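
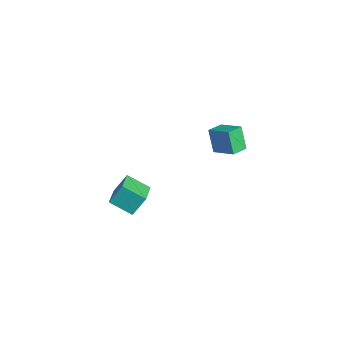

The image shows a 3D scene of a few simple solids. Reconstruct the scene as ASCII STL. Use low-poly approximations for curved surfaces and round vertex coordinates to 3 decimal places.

solid 
facet normal -0.811 -0.451 -0.372
outer loop
vertex -1.51 2.032 -1.723
vertex -1.94 2.923 -1.866
vertex -0.931 2.096 -3.062
endloop
endfacet
facet normal 0.430 -0.891 0.144
outer loop
vertex 0.22 2.737 -2.534
vertex -1.51 2.032 -1.723
vertex -0.931 2.096 -3.062
endloop
endfacet
facet normal -0.811 -0.452 -0.372
outer loop
vertex -0.931 2.096 -3.062
vertex -1.94 2.923 -1.866
vertex -1.362 2.987 -3.205
endloop
endfacet
facet normal 0.396 0.044 -0.917
outer loop
vertex -1.362 2.987 -3.205
vertex 0.22 2.737 -2.534
vertex -0.931 2.096 -3.062
endloop
endfacet
facet normal -0.396 -0.044 0.917
outer loop
vertex -1.51 2.032 -1.723
vertex -0.789 3.564 -1.338
vertex -1.94 2.923 -1.866
endloop
endfacet
facet normal 0.430 -0.891 0.143
outer loop
vertex -0.358 2.673 -1.195
vertex -1.51 2.032 -1.723
vertex 0.22 2.737 -2.534
endloop
endfacet
facet normal -0.396 -0.044 0.917
outer loop
vertex -0.358 2.673 -1.195
vertex -0.789 3.564 -1.338
vertex -1.51 2.032 -1.723
endloop
endfacet
facet normal -0.431 0.891 -0.143
outer loop
vertex -1.94 2.923 -1.866
vertex -0.789 3.564 -1.338
vertex -1.362 2.987 -3.205
endloop
endfacet
facet normal 0.396 0.044 -0.917
outer loop
vertex -0.21 3.628 -2.677
vertex 0.22 2.737 -2.534
vertex -1.362 2.987 -3.205
endloop
endfacet
facet normal -0.430 0.891 -0.143
outer loop
vertex -1.362 2.987 -3.205
vertex -0.789 3.564 -1.338
vertex -0.21 3.628 -2.677
endloop
endfacet
facet normal 0.811 0.451 0.372
outer loop
vertex -0.21 3.628 -2.677
vertex -0.358 2.673 -1.195
vertex 0.22 2.737 -2.534
endloop
endfacet
facet normal 0.811 0.452 0.372
outer loop
vertex -0.789 3.564 -1.338
vertex -0.358 2.673 -1.195
vertex -0.21 3.628 -2.677
endloop
endfacet
facet normal -0.841 0.447 -0.304
outer loop
vertex 1.139 -3.37 -1.575
vertex 1.884 -2.421 -2.243
vertex 1.13 -4.074 -2.585
endloop
endfacet
facet normal -0.540 -0.688 0.485
outer loop
vertex 2.536 -4.819 -2.077
vertex 1.139 -3.37 -1.575
vertex 1.13 -4.074 -2.585
endloop
endfacet
facet normal -0.841 0.447 -0.304
outer loop
vertex 1.13 -4.074 -2.585
vertex 1.884 -2.421 -2.243
vertex 1.876 -3.124 -3.253
endloop
endfacet
facet normal -0.007 -0.572 -0.820
outer loop
vertex 1.876 -3.124 -3.253
vertex 2.536 -4.819 -2.077
vertex 1.13 -4.074 -2.585
endloop
endfacet
facet normal 0.007 0.572 0.820
outer loop
vertex 1.139 -3.37 -1.575
vertex 3.29 -3.166 -1.735
vertex 1.884 -2.421 -2.243
endloop
endfacet
facet normal -0.540 -0.689 0.484
outer loop
vertex 2.544 -4.116 -1.067
vertex 1.139 -3.37 -1.575
vertex 2.536 -4.819 -2.077
endloop
endfacet
facet normal 0.007 0.572 0.821
outer loop
vertex 2.544 -4.116 -1.067
vertex 3.29 -3.166 -1.735
vertex 1.139 -3.37 -1.575
endloop
endfacet
facet normal 0.540 0.689 -0.484
outer loop
vertex 1.884 -2.421 -2.243
vertex 3.29 -3.166 -1.735
vertex 1.876 -3.124 -3.253
endloop
endfacet
facet normal -0.007 -0.572 -0.820
outer loop
vertex 3.281 -3.87 -2.745
vertex 2.536 -4.819 -2.077
vertex 1.876 -3.124 -3.253
endloop
endfacet
facet normal 0.540 0.688 -0.484
outer loop
vertex 1.876 -3.124 -3.253
vertex 3.29 -3.166 -1.735
vertex 3.281 -3.87 -2.745
endloop
endfacet
facet normal 0.841 -0.447 0.304
outer loop
vertex 3.281 -3.87 -2.745
vertex 2.544 -4.116 -1.067
vertex 2.536 -4.819 -2.077
endloop
endfacet
facet normal 0.841 -0.447 0.304
outer loop
vertex 3.29 -3.166 -1.735
vertex 2.544 -4.116 -1.067
vertex 3.281 -3.87 -2.745
endloop
endfacet

endsolid


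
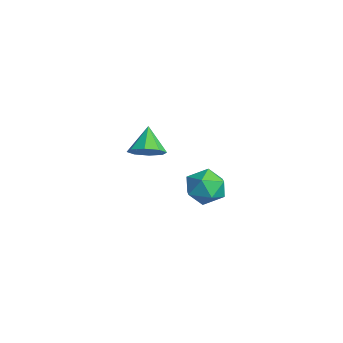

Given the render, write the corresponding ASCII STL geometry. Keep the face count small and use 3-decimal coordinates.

solid 
facet normal -0.073 0.767 0.638
outer loop
vertex 3.162 1.662 4.065
vertex 3.182 0.978 4.89
vertex 4.098 1.384 4.507
endloop
endfacet
facet normal 0.266 0.963 0.042
outer loop
vertex 3.162 1.662 4.065
vertex 4.098 1.384 4.507
vertex 4.009 1.455 3.441
endloop
endfacet
facet normal -0.169 0.844 -0.510
outer loop
vertex 3.162 1.662 4.065
vertex 4.009 1.455 3.441
vertex 3.038 1.093 3.164
endloop
endfacet
facet normal -0.778 0.574 -0.255
outer loop
vertex 3.162 1.662 4.065
vertex 3.038 1.093 3.164
vertex 2.527 0.798 4.06
endloop
endfacet
facet normal -0.719 0.526 0.454
outer loop
vertex 3.162 1.662 4.065
vertex 2.527 0.798 4.06
vertex 3.182 0.978 4.89
endloop
endfacet
facet normal 0.839 0.543 -0.034
outer loop
vertex 4.009 1.455 3.441
vertex 4.098 1.384 4.507
vertex 4.553 0.642 3.88
endloop
endfacet
facet normal 0.289 0.226 0.930
outer loop
vertex 4.098 1.384 4.507
vertex 3.182 0.978 4.89
vertex 4.042 0.347 4.776
endloop
endfacet
facet normal -0.757 -0.165 0.633
outer loop
vertex 3.182 0.978 4.89
vertex 2.527 0.798 4.06
vertex 3.071 -0.015 4.499
endloop
endfacet
facet normal -0.853 -0.088 -0.515
outer loop
vertex 2.527 0.798 4.06
vertex 3.038 1.093 3.164
vertex 2.982 0.056 3.433
endloop
endfacet
facet normal 0.134 0.350 -0.927
outer loop
vertex 3.038 1.093 3.164
vertex 4.009 1.455 3.441
vertex 3.898 0.462 3.05
endloop
endfacet
facet normal 0.778 -0.574 0.255
outer loop
vertex 3.918 -0.222 3.875
vertex 4.553 0.642 3.88
vertex 4.042 0.347 4.776
endloop
endfacet
facet normal 0.169 -0.844 0.510
outer loop
vertex 3.918 -0.222 3.875
vertex 4.042 0.347 4.776
vertex 3.071 -0.015 4.499
endloop
endfacet
facet normal -0.266 -0.963 -0.042
outer loop
vertex 3.918 -0.222 3.875
vertex 3.071 -0.015 4.499
vertex 2.982 0.056 3.433
endloop
endfacet
facet normal 0.073 -0.767 -0.638
outer loop
vertex 3.918 -0.222 3.875
vertex 2.982 0.056 3.433
vertex 3.898 0.462 3.05
endloop
endfacet
facet normal 0.719 -0.526 -0.454
outer loop
vertex 3.918 -0.222 3.875
vertex 3.898 0.462 3.05
vertex 4.553 0.642 3.88
endloop
endfacet
facet normal 0.853 0.088 0.515
outer loop
vertex 4.042 0.347 4.776
vertex 4.553 0.642 3.88
vertex 4.098 1.384 4.507
endloop
endfacet
facet normal -0.134 -0.350 0.927
outer loop
vertex 3.071 -0.015 4.499
vertex 4.042 0.347 4.776
vertex 3.182 0.978 4.89
endloop
endfacet
facet normal -0.839 -0.543 0.034
outer loop
vertex 2.982 0.056 3.433
vertex 3.071 -0.015 4.499
vertex 2.527 0.798 4.06
endloop
endfacet
facet normal -0.289 -0.226 -0.930
outer loop
vertex 3.898 0.462 3.05
vertex 2.982 0.056 3.433
vertex 3.038 1.093 3.164
endloop
endfacet
facet normal 0.757 0.165 -0.633
outer loop
vertex 4.553 0.642 3.88
vertex 3.898 0.462 3.05
vertex 4.009 1.455 3.441
endloop
endfacet
facet normal 0.632 -0.261 -0.730
outer loop
vertex -1.43 0.212 3.62
vertex -2.158 -0.177 3.129
vertex -1.754 0.692 3.168
endloop
endfacet
facet normal 0.249 0.748 0.615
outer loop
vertex -1.43 0.212 3.62
vertex -1.754 0.692 3.168
vertex -3.162 0.237 4.291
endloop
endfacet
facet normal 0.631 -0.261 -0.730
outer loop
vertex -1.754 0.692 3.168
vertex -2.158 -0.177 3.129
vertex -2.314 0.664 2.694
endloop
endfacet
facet normal -0.185 0.969 0.161
outer loop
vertex -1.754 0.692 3.168
vertex -2.314 0.664 2.694
vertex -3.162 0.237 4.291
endloop
endfacet
facet normal 0.631 -0.261 -0.730
outer loop
vertex -2.314 0.664 2.694
vertex -2.158 -0.177 3.129
vertex -2.783 0.142 2.475
endloop
endfacet
facet normal -0.693 0.698 -0.181
outer loop
vertex -2.314 0.664 2.694
vertex -2.783 0.142 2.475
vertex -3.162 0.237 4.291
endloop
endfacet
facet normal 0.631 -0.261 -0.730
outer loop
vertex -2.783 0.142 2.475
vertex -2.158 -0.177 3.129
vertex -2.886 -0.567 2.639
endloop
endfacet
facet normal -0.974 0.093 -0.208
outer loop
vertex -2.783 0.142 2.475
vertex -2.886 -0.567 2.639
vertex -3.162 0.237 4.291
endloop
endfacet
facet normal 0.631 -0.261 -0.730
outer loop
vertex -2.886 -0.567 2.639
vertex -2.158 -0.177 3.129
vertex -2.562 -1.047 3.091
endloop
endfacet
facet normal -0.865 -0.493 0.096
outer loop
vertex -2.886 -0.567 2.639
vertex -2.562 -1.047 3.091
vertex -3.162 0.237 4.291
endloop
endfacet
facet normal 0.631 -0.261 -0.730
outer loop
vertex -2.562 -1.047 3.091
vertex -2.158 -0.177 3.129
vertex -2.002 -1.019 3.565
endloop
endfacet
facet normal -0.430 -0.715 0.550
outer loop
vertex -2.562 -1.047 3.091
vertex -2.002 -1.019 3.565
vertex -3.162 0.237 4.291
endloop
endfacet
facet normal 0.631 -0.261 -0.730
outer loop
vertex -2.002 -1.019 3.565
vertex -2.158 -0.177 3.129
vertex -1.533 -0.497 3.784
endloop
endfacet
facet normal 0.078 -0.444 0.893
outer loop
vertex -2.002 -1.019 3.565
vertex -1.533 -0.497 3.784
vertex -3.162 0.237 4.291
endloop
endfacet
facet normal 0.632 -0.261 -0.730
outer loop
vertex -1.533 -0.497 3.784
vertex -2.158 -0.177 3.129
vertex -1.43 0.212 3.62
endloop
endfacet
facet normal 0.359 0.161 0.920
outer loop
vertex -1.533 -0.497 3.784
vertex -1.43 0.212 3.62
vertex -3.162 0.237 4.291
endloop
endfacet

endsolid


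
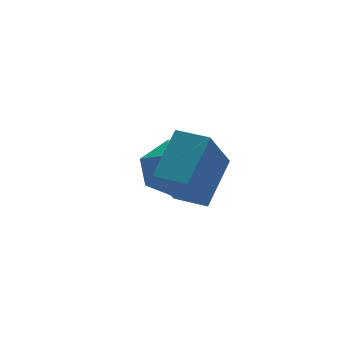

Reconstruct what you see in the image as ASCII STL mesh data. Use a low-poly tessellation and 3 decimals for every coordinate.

solid 
facet normal 0.303 0.919 0.253
outer loop
vertex 1.602 2.469 -1.504
vertex 1.906 2.104 -0.542
vertex 2.599 2.101 -1.36
endloop
endfacet
facet normal 0.366 0.814 -0.451
outer loop
vertex 1.602 2.469 -1.504
vertex 2.599 2.101 -1.36
vertex 2.058 1.85 -2.252
endloop
endfacet
facet normal -0.279 0.649 -0.707
outer loop
vertex 1.602 2.469 -1.504
vertex 2.058 1.85 -2.252
vertex 1.03 1.7 -1.984
endloop
endfacet
facet normal -0.741 0.652 -0.162
outer loop
vertex 1.602 2.469 -1.504
vertex 1.03 1.7 -1.984
vertex 0.937 1.857 -0.928
endloop
endfacet
facet normal -0.380 0.818 0.431
outer loop
vertex 1.602 2.469 -1.504
vertex 0.937 1.857 -0.928
vertex 1.906 2.104 -0.542
endloop
endfacet
facet normal 0.794 0.252 -0.553
outer loop
vertex 2.058 1.85 -2.252
vertex 2.599 2.101 -1.36
vertex 2.643 1.103 -1.752
endloop
endfacet
facet normal 0.693 0.422 0.585
outer loop
vertex 2.599 2.101 -1.36
vertex 1.906 2.104 -0.542
vertex 2.55 1.26 -0.696
endloop
endfacet
facet normal -0.414 0.260 0.872
outer loop
vertex 1.906 2.104 -0.542
vertex 0.937 1.857 -0.928
vertex 1.522 1.11 -0.428
endloop
endfacet
facet normal -0.996 -0.010 -0.086
outer loop
vertex 0.937 1.857 -0.928
vertex 1.03 1.7 -1.984
vertex 0.981 0.859 -1.32
endloop
endfacet
facet normal -0.250 -0.014 -0.968
outer loop
vertex 1.03 1.7 -1.984
vertex 2.058 1.85 -2.252
vertex 1.674 0.856 -2.138
endloop
endfacet
facet normal 0.741 -0.652 0.162
outer loop
vertex 1.978 0.491 -1.176
vertex 2.643 1.103 -1.752
vertex 2.55 1.26 -0.696
endloop
endfacet
facet normal 0.279 -0.649 0.707
outer loop
vertex 1.978 0.491 -1.176
vertex 2.55 1.26 -0.696
vertex 1.522 1.11 -0.428
endloop
endfacet
facet normal -0.366 -0.814 0.451
outer loop
vertex 1.978 0.491 -1.176
vertex 1.522 1.11 -0.428
vertex 0.981 0.859 -1.32
endloop
endfacet
facet normal -0.303 -0.919 -0.253
outer loop
vertex 1.978 0.491 -1.176
vertex 0.981 0.859 -1.32
vertex 1.674 0.856 -2.138
endloop
endfacet
facet normal 0.380 -0.818 -0.431
outer loop
vertex 1.978 0.491 -1.176
vertex 1.674 0.856 -2.138
vertex 2.643 1.103 -1.752
endloop
endfacet
facet normal 0.996 0.010 0.086
outer loop
vertex 2.55 1.26 -0.696
vertex 2.643 1.103 -1.752
vertex 2.599 2.101 -1.36
endloop
endfacet
facet normal 0.250 0.014 0.968
outer loop
vertex 1.522 1.11 -0.428
vertex 2.55 1.26 -0.696
vertex 1.906 2.104 -0.542
endloop
endfacet
facet normal -0.794 -0.252 0.553
outer loop
vertex 0.981 0.859 -1.32
vertex 1.522 1.11 -0.428
vertex 0.937 1.857 -0.928
endloop
endfacet
facet normal -0.693 -0.422 -0.585
outer loop
vertex 1.674 0.856 -2.138
vertex 0.981 0.859 -1.32
vertex 1.03 1.7 -1.984
endloop
endfacet
facet normal 0.414 -0.260 -0.872
outer loop
vertex 2.643 1.103 -1.752
vertex 1.674 0.856 -2.138
vertex 2.058 1.85 -2.252
endloop
endfacet
facet normal -0.638 0.770 -0.035
outer loop
vertex 0.014 -1.319 0.795
vertex 1.059 -0.411 1.729
vertex 0.904 -0.656 -0.845
endloop
endfacet
facet normal -0.626 -0.544 -0.559
outer loop
vertex 1.561 -1.449 -0.809
vertex 0.014 -1.319 0.795
vertex 0.904 -0.656 -0.845
endloop
endfacet
facet normal -0.638 0.770 -0.035
outer loop
vertex 0.904 -0.656 -0.845
vertex 1.059 -0.411 1.729
vertex 1.949 0.252 0.089
endloop
endfacet
facet normal 0.449 0.335 -0.828
outer loop
vertex 1.949 0.252 0.089
vertex 1.561 -1.449 -0.809
vertex 0.904 -0.656 -0.845
endloop
endfacet
facet normal -0.449 -0.335 0.828
outer loop
vertex 0.014 -1.319 0.795
vertex 1.716 -1.204 1.765
vertex 1.059 -0.411 1.729
endloop
endfacet
facet normal -0.626 -0.544 -0.559
outer loop
vertex 0.671 -2.112 0.831
vertex 0.014 -1.319 0.795
vertex 1.561 -1.449 -0.809
endloop
endfacet
facet normal -0.449 -0.335 0.828
outer loop
vertex 0.671 -2.112 0.831
vertex 1.716 -1.204 1.765
vertex 0.014 -1.319 0.795
endloop
endfacet
facet normal 0.626 0.544 0.559
outer loop
vertex 1.059 -0.411 1.729
vertex 1.716 -1.204 1.765
vertex 1.949 0.252 0.089
endloop
endfacet
facet normal 0.449 0.335 -0.828
outer loop
vertex 2.606 -0.541 0.125
vertex 1.561 -1.449 -0.809
vertex 1.949 0.252 0.089
endloop
endfacet
facet normal 0.626 0.544 0.559
outer loop
vertex 1.949 0.252 0.089
vertex 1.716 -1.204 1.765
vertex 2.606 -0.541 0.125
endloop
endfacet
facet normal 0.638 -0.770 0.035
outer loop
vertex 2.606 -0.541 0.125
vertex 0.671 -2.112 0.831
vertex 1.561 -1.449 -0.809
endloop
endfacet
facet normal 0.638 -0.770 0.035
outer loop
vertex 1.716 -1.204 1.765
vertex 0.671 -2.112 0.831
vertex 2.606 -0.541 0.125
endloop
endfacet

endsolid


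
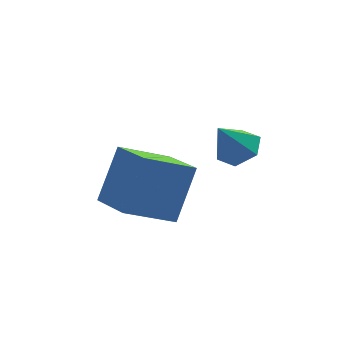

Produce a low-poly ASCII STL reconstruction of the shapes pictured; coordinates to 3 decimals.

solid 
facet normal 0.507 0.185 -0.842
outer loop
vertex 2.965 -3.854 2.382
vertex 2.29 -3.868 1.972
vertex 2.551 -3.189 2.279
endloop
endfacet
facet normal 0.397 0.377 0.837
outer loop
vertex 2.965 -3.854 2.382
vertex 2.551 -3.189 2.279
vertex 1.57 -4.132 3.168
endloop
endfacet
facet normal 0.506 0.186 -0.842
outer loop
vertex 2.551 -3.189 2.279
vertex 2.29 -3.868 1.972
vertex 1.876 -3.203 1.87
endloop
endfacet
facet normal -0.320 0.805 0.500
outer loop
vertex 2.551 -3.189 2.279
vertex 1.876 -3.203 1.87
vertex 1.57 -4.132 3.168
endloop
endfacet
facet normal 0.506 0.186 -0.842
outer loop
vertex 1.876 -3.203 1.87
vertex 2.29 -3.868 1.972
vertex 1.614 -3.882 1.563
endloop
endfacet
facet normal -0.937 0.349 0.029
outer loop
vertex 1.876 -3.203 1.87
vertex 1.614 -3.882 1.563
vertex 1.57 -4.132 3.168
endloop
endfacet
facet normal 0.506 0.186 -0.842
outer loop
vertex 1.614 -3.882 1.563
vertex 2.29 -3.868 1.972
vertex 2.028 -4.547 1.665
endloop
endfacet
facet normal -0.837 -0.537 -0.107
outer loop
vertex 1.614 -3.882 1.563
vertex 2.028 -4.547 1.665
vertex 1.57 -4.132 3.168
endloop
endfacet
facet normal 0.507 0.185 -0.842
outer loop
vertex 2.028 -4.547 1.665
vertex 2.29 -3.868 1.972
vertex 2.704 -4.533 2.075
endloop
endfacet
facet normal -0.120 -0.966 0.230
outer loop
vertex 2.028 -4.547 1.665
vertex 2.704 -4.533 2.075
vertex 1.57 -4.132 3.168
endloop
endfacet
facet normal 0.507 0.185 -0.842
outer loop
vertex 2.704 -4.533 2.075
vertex 2.29 -3.868 1.972
vertex 2.965 -3.854 2.382
endloop
endfacet
facet normal 0.497 -0.509 0.703
outer loop
vertex 2.704 -4.533 2.075
vertex 2.965 -3.854 2.382
vertex 1.57 -4.132 3.168
endloop
endfacet
facet normal -0.875 -0.139 0.463
outer loop
vertex -0.48 -2.919 1.223
vertex -1.027 -1.294 0.677
vertex -1.296 -3.801 -0.584
endloop
endfacet
facet normal 0.305 -0.903 0.303
outer loop
vertex 0.427 -3.526 -1.497
vertex -0.48 -2.919 1.223
vertex -1.296 -3.801 -0.584
endloop
endfacet
facet normal -0.875 -0.139 0.464
outer loop
vertex -1.296 -3.801 -0.584
vertex -1.027 -1.294 0.677
vertex -1.844 -2.175 -1.13
endloop
endfacet
facet normal -0.376 -0.406 -0.833
outer loop
vertex -1.844 -2.175 -1.13
vertex 0.427 -3.526 -1.497
vertex -1.296 -3.801 -0.584
endloop
endfacet
facet normal 0.376 0.406 0.833
outer loop
vertex -0.48 -2.919 1.223
vertex 0.696 -1.019 -0.236
vertex -1.027 -1.294 0.677
endloop
endfacet
facet normal 0.304 -0.903 0.303
outer loop
vertex 1.244 -2.645 0.31
vertex -0.48 -2.919 1.223
vertex 0.427 -3.526 -1.497
endloop
endfacet
facet normal 0.376 0.406 0.833
outer loop
vertex 1.244 -2.645 0.31
vertex 0.696 -1.019 -0.236
vertex -0.48 -2.919 1.223
endloop
endfacet
facet normal -0.305 0.903 -0.303
outer loop
vertex -1.027 -1.294 0.677
vertex 0.696 -1.019 -0.236
vertex -1.844 -2.175 -1.13
endloop
endfacet
facet normal -0.376 -0.406 -0.833
outer loop
vertex -0.12 -1.901 -2.043
vertex 0.427 -3.526 -1.497
vertex -1.844 -2.175 -1.13
endloop
endfacet
facet normal -0.304 0.903 -0.303
outer loop
vertex -1.844 -2.175 -1.13
vertex 0.696 -1.019 -0.236
vertex -0.12 -1.901 -2.043
endloop
endfacet
facet normal 0.875 0.139 -0.463
outer loop
vertex -0.12 -1.901 -2.043
vertex 1.244 -2.645 0.31
vertex 0.427 -3.526 -1.497
endloop
endfacet
facet normal 0.875 0.139 -0.463
outer loop
vertex 0.696 -1.019 -0.236
vertex 1.244 -2.645 0.31
vertex -0.12 -1.901 -2.043
endloop
endfacet

endsolid


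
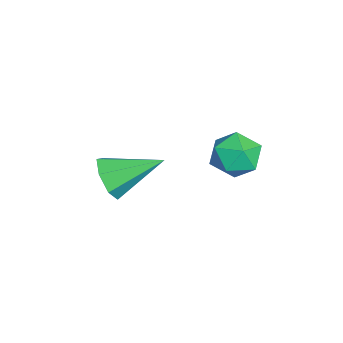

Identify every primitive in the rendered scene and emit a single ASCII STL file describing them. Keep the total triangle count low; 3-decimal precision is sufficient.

solid 
facet normal -0.608 0.514 0.605
outer loop
vertex 0.491 0.415 0.906
vertex -0.214 -0.104 0.639
vertex 0.291 -0.354 1.359
endloop
endfacet
facet normal 0.055 0.496 0.866
outer loop
vertex 0.491 0.415 0.906
vertex 0.291 -0.354 1.359
vertex 1.163 -0.141 1.182
endloop
endfacet
facet normal 0.492 0.783 0.380
outer loop
vertex 0.491 0.415 0.906
vertex 1.163 -0.141 1.182
vertex 1.197 0.241 0.351
endloop
endfacet
facet normal 0.098 0.978 -0.182
outer loop
vertex 0.491 0.415 0.906
vertex 1.197 0.241 0.351
vertex 0.346 0.264 0.015
endloop
endfacet
facet normal -0.582 0.812 -0.043
outer loop
vertex 0.491 0.415 0.906
vertex 0.346 0.264 0.015
vertex -0.214 -0.104 0.639
endloop
endfacet
facet normal 0.239 -0.187 0.953
outer loop
vertex 1.163 -0.141 1.182
vertex 0.291 -0.354 1.359
vertex 0.874 -1.004 1.085
endloop
endfacet
facet normal -0.833 -0.159 0.529
outer loop
vertex 0.291 -0.354 1.359
vertex -0.214 -0.104 0.639
vertex 0.023 -0.981 0.749
endloop
endfacet
facet normal -0.791 0.323 -0.519
outer loop
vertex -0.214 -0.104 0.639
vertex 0.346 0.264 0.015
vertex 0.057 -0.599 -0.082
endloop
endfacet
facet normal 0.310 0.592 -0.744
outer loop
vertex 0.346 0.264 0.015
vertex 1.197 0.241 0.351
vertex 0.929 -0.386 -0.259
endloop
endfacet
facet normal 0.947 0.277 0.166
outer loop
vertex 1.197 0.241 0.351
vertex 1.163 -0.141 1.182
vertex 1.434 -0.636 0.461
endloop
endfacet
facet normal -0.098 -0.978 0.182
outer loop
vertex 0.729 -1.155 0.194
vertex 0.874 -1.004 1.085
vertex 0.023 -0.981 0.749
endloop
endfacet
facet normal -0.492 -0.783 -0.380
outer loop
vertex 0.729 -1.155 0.194
vertex 0.023 -0.981 0.749
vertex 0.057 -0.599 -0.082
endloop
endfacet
facet normal -0.055 -0.496 -0.866
outer loop
vertex 0.729 -1.155 0.194
vertex 0.057 -0.599 -0.082
vertex 0.929 -0.386 -0.259
endloop
endfacet
facet normal 0.608 -0.514 -0.605
outer loop
vertex 0.729 -1.155 0.194
vertex 0.929 -0.386 -0.259
vertex 1.434 -0.636 0.461
endloop
endfacet
facet normal 0.582 -0.812 0.043
outer loop
vertex 0.729 -1.155 0.194
vertex 1.434 -0.636 0.461
vertex 0.874 -1.004 1.085
endloop
endfacet
facet normal -0.310 -0.592 0.744
outer loop
vertex 0.023 -0.981 0.749
vertex 0.874 -1.004 1.085
vertex 0.291 -0.354 1.359
endloop
endfacet
facet normal -0.947 -0.277 -0.166
outer loop
vertex 0.057 -0.599 -0.082
vertex 0.023 -0.981 0.749
vertex -0.214 -0.104 0.639
endloop
endfacet
facet normal -0.239 0.187 -0.953
outer loop
vertex 0.929 -0.386 -0.259
vertex 0.057 -0.599 -0.082
vertex 0.346 0.264 0.015
endloop
endfacet
facet normal 0.833 0.159 -0.529
outer loop
vertex 1.434 -0.636 0.461
vertex 0.929 -0.386 -0.259
vertex 1.197 0.241 0.351
endloop
endfacet
facet normal 0.791 -0.323 0.519
outer loop
vertex 0.874 -1.004 1.085
vertex 1.434 -0.636 0.461
vertex 1.163 -0.141 1.182
endloop
endfacet
facet normal 0.077 -0.906 -0.416
outer loop
vertex -1.568 -4.723 -2.345
vertex -2.133 -4.471 -2.998
vertex -1.236 -4.405 -2.976
endloop
endfacet
facet normal 0.808 0.232 0.542
outer loop
vertex -1.568 -4.723 -2.345
vertex -1.236 -4.405 -2.976
vertex -2.287 -2.649 -2.162
endloop
endfacet
facet normal 0.077 -0.906 -0.416
outer loop
vertex -1.236 -4.405 -2.976
vertex -2.133 -4.471 -2.998
vertex -1.58 -4.137 -3.624
endloop
endfacet
facet normal 0.801 0.568 -0.190
outer loop
vertex -1.236 -4.405 -2.976
vertex -1.58 -4.137 -3.624
vertex -2.287 -2.649 -2.162
endloop
endfacet
facet normal 0.076 -0.906 -0.416
outer loop
vertex -1.58 -4.137 -3.624
vertex -2.133 -4.471 -2.998
vertex -2.341 -4.12 -3.8
endloop
endfacet
facet normal 0.169 0.730 -0.662
outer loop
vertex -1.58 -4.137 -3.624
vertex -2.341 -4.12 -3.8
vertex -2.287 -2.649 -2.162
endloop
endfacet
facet normal 0.076 -0.906 -0.416
outer loop
vertex -2.341 -4.12 -3.8
vertex -2.133 -4.471 -2.998
vertex -2.945 -4.367 -3.372
endloop
endfacet
facet normal -0.611 0.599 -0.517
outer loop
vertex -2.341 -4.12 -3.8
vertex -2.945 -4.367 -3.372
vertex -2.287 -2.649 -2.162
endloop
endfacet
facet normal 0.076 -0.906 -0.417
outer loop
vertex -2.945 -4.367 -3.372
vertex -2.133 -4.471 -2.998
vertex -2.938 -4.693 -2.662
endloop
endfacet
facet normal -0.953 0.271 0.134
outer loop
vertex -2.945 -4.367 -3.372
vertex -2.938 -4.693 -2.662
vertex -2.287 -2.649 -2.162
endloop
endfacet
facet normal 0.076 -0.906 -0.416
outer loop
vertex -2.938 -4.693 -2.662
vertex -2.133 -4.471 -2.998
vertex -2.325 -4.851 -2.205
endloop
endfacet
facet normal -0.599 -0.005 0.801
outer loop
vertex -2.938 -4.693 -2.662
vertex -2.325 -4.851 -2.205
vertex -2.287 -2.649 -2.162
endloop
endfacet
facet normal 0.076 -0.906 -0.416
outer loop
vertex -2.325 -4.851 -2.205
vertex -2.133 -4.471 -2.998
vertex -1.568 -4.723 -2.345
endloop
endfacet
facet normal 0.185 -0.022 0.982
outer loop
vertex -2.325 -4.851 -2.205
vertex -1.568 -4.723 -2.345
vertex -2.287 -2.649 -2.162
endloop
endfacet

endsolid


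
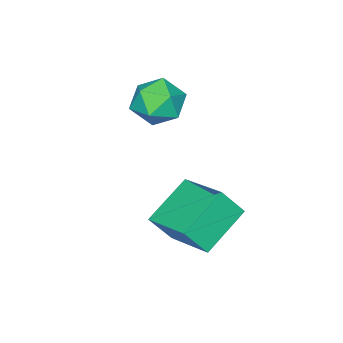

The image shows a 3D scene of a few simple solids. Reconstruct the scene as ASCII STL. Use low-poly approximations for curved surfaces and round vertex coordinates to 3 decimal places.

solid 
facet normal -0.953 0.207 -0.223
outer loop
vertex 0.935 -3.367 0.015
vertex 0.603 -4.048 0.803
vertex 0.779 -2.993 1.03
endloop
endfacet
facet normal -0.532 0.765 -0.364
outer loop
vertex 0.935 -3.367 0.015
vertex 0.779 -2.993 1.03
vertex 1.648 -2.663 0.454
endloop
endfacet
facet normal -0.036 0.555 -0.831
outer loop
vertex 0.935 -3.367 0.015
vertex 1.648 -2.663 0.454
vertex 2.009 -3.515 -0.13
endloop
endfacet
facet normal -0.151 -0.133 -0.980
outer loop
vertex 0.935 -3.367 0.015
vertex 2.009 -3.515 -0.13
vertex 1.363 -4.371 0.086
endloop
endfacet
facet normal -0.717 -0.348 -0.603
outer loop
vertex 0.935 -3.367 0.015
vertex 1.363 -4.371 0.086
vertex 0.603 -4.048 0.803
endloop
endfacet
facet normal -0.201 0.950 0.241
outer loop
vertex 1.648 -2.663 0.454
vertex 0.779 -2.993 1.03
vertex 1.757 -2.909 1.514
endloop
endfacet
facet normal -0.882 0.046 0.469
outer loop
vertex 0.779 -2.993 1.03
vertex 0.603 -4.048 0.803
vertex 1.111 -3.765 1.73
endloop
endfacet
facet normal -0.501 -0.853 -0.146
outer loop
vertex 0.603 -4.048 0.803
vertex 1.363 -4.371 0.086
vertex 1.472 -4.617 1.146
endloop
endfacet
facet normal 0.417 -0.505 -0.755
outer loop
vertex 1.363 -4.371 0.086
vertex 2.009 -3.515 -0.13
vertex 2.341 -4.287 0.57
endloop
endfacet
facet normal 0.602 0.609 -0.516
outer loop
vertex 2.009 -3.515 -0.13
vertex 1.648 -2.663 0.454
vertex 2.517 -3.232 0.797
endloop
endfacet
facet normal 0.151 0.133 0.980
outer loop
vertex 2.185 -3.913 1.585
vertex 1.757 -2.909 1.514
vertex 1.111 -3.765 1.73
endloop
endfacet
facet normal 0.036 -0.555 0.831
outer loop
vertex 2.185 -3.913 1.585
vertex 1.111 -3.765 1.73
vertex 1.472 -4.617 1.146
endloop
endfacet
facet normal 0.532 -0.765 0.364
outer loop
vertex 2.185 -3.913 1.585
vertex 1.472 -4.617 1.146
vertex 2.341 -4.287 0.57
endloop
endfacet
facet normal 0.953 -0.207 0.223
outer loop
vertex 2.185 -3.913 1.585
vertex 2.341 -4.287 0.57
vertex 2.517 -3.232 0.797
endloop
endfacet
facet normal 0.717 0.348 0.603
outer loop
vertex 2.185 -3.913 1.585
vertex 2.517 -3.232 0.797
vertex 1.757 -2.909 1.514
endloop
endfacet
facet normal -0.417 0.505 0.755
outer loop
vertex 1.111 -3.765 1.73
vertex 1.757 -2.909 1.514
vertex 0.779 -2.993 1.03
endloop
endfacet
facet normal -0.602 -0.609 0.516
outer loop
vertex 1.472 -4.617 1.146
vertex 1.111 -3.765 1.73
vertex 0.603 -4.048 0.803
endloop
endfacet
facet normal 0.201 -0.950 -0.241
outer loop
vertex 2.341 -4.287 0.57
vertex 1.472 -4.617 1.146
vertex 1.363 -4.371 0.086
endloop
endfacet
facet normal 0.882 -0.046 -0.469
outer loop
vertex 2.517 -3.232 0.797
vertex 2.341 -4.287 0.57
vertex 2.009 -3.515 -0.13
endloop
endfacet
facet normal 0.501 0.853 0.146
outer loop
vertex 1.757 -2.909 1.514
vertex 2.517 -3.232 0.797
vertex 1.648 -2.663 0.454
endloop
endfacet
facet normal -0.434 0.396 -0.809
outer loop
vertex 2.405 0.82 -2.258
vertex 4.224 0.686 -3.298
vertex 1.866 -1.167 -2.942
endloop
endfacet
facet normal -0.866 0.064 0.496
outer loop
vertex 2.456 -1.706 -1.842
vertex 2.405 0.82 -2.258
vertex 1.866 -1.167 -2.942
endloop
endfacet
facet normal -0.434 0.396 -0.809
outer loop
vertex 1.866 -1.167 -2.942
vertex 4.224 0.686 -3.298
vertex 3.686 -1.302 -3.983
endloop
endfacet
facet normal -0.248 -0.916 -0.316
outer loop
vertex 3.686 -1.302 -3.983
vertex 2.456 -1.706 -1.842
vertex 1.866 -1.167 -2.942
endloop
endfacet
facet normal 0.248 0.916 0.316
outer loop
vertex 2.405 0.82 -2.258
vertex 4.814 0.147 -2.198
vertex 4.224 0.686 -3.298
endloop
endfacet
facet normal -0.867 0.064 0.495
outer loop
vertex 2.994 0.282 -1.157
vertex 2.405 0.82 -2.258
vertex 2.456 -1.706 -1.842
endloop
endfacet
facet normal 0.248 0.916 0.315
outer loop
vertex 2.994 0.282 -1.157
vertex 4.814 0.147 -2.198
vertex 2.405 0.82 -2.258
endloop
endfacet
facet normal 0.866 -0.064 -0.496
outer loop
vertex 4.224 0.686 -3.298
vertex 4.814 0.147 -2.198
vertex 3.686 -1.302 -3.983
endloop
endfacet
facet normal -0.248 -0.916 -0.315
outer loop
vertex 4.275 -1.84 -2.882
vertex 2.456 -1.706 -1.842
vertex 3.686 -1.302 -3.983
endloop
endfacet
facet normal 0.866 -0.065 -0.495
outer loop
vertex 3.686 -1.302 -3.983
vertex 4.814 0.147 -2.198
vertex 4.275 -1.84 -2.882
endloop
endfacet
facet normal 0.434 -0.396 0.809
outer loop
vertex 4.275 -1.84 -2.882
vertex 2.994 0.282 -1.157
vertex 2.456 -1.706 -1.842
endloop
endfacet
facet normal 0.434 -0.396 0.809
outer loop
vertex 4.814 0.147 -2.198
vertex 2.994 0.282 -1.157
vertex 4.275 -1.84 -2.882
endloop
endfacet

endsolid


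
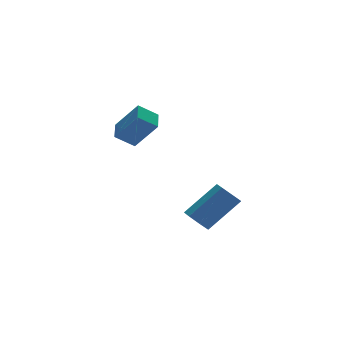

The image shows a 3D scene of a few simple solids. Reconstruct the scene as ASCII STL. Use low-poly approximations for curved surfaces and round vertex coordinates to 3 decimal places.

solid 
facet normal -0.781 0.246 0.574
outer loop
vertex -0.435 -0.058 3.542
vertex 0.071 0.848 3.842
vertex -1.104 0.728 2.294
endloop
endfacet
facet normal -0.468 -0.839 -0.278
outer loop
vertex -0.291 0.472 1.698
vertex -0.435 -0.058 3.542
vertex -1.104 0.728 2.294
endloop
endfacet
facet normal -0.781 0.246 0.574
outer loop
vertex -1.104 0.728 2.294
vertex 0.071 0.848 3.842
vertex -0.598 1.634 2.594
endloop
endfacet
facet normal -0.412 0.486 -0.771
outer loop
vertex -0.598 1.634 2.594
vertex -0.291 0.472 1.698
vertex -1.104 0.728 2.294
endloop
endfacet
facet normal 0.412 -0.486 0.771
outer loop
vertex -0.435 -0.058 3.542
vertex 0.884 0.592 3.246
vertex 0.071 0.848 3.842
endloop
endfacet
facet normal -0.468 -0.839 -0.278
outer loop
vertex 0.378 -0.314 2.946
vertex -0.435 -0.058 3.542
vertex -0.291 0.472 1.698
endloop
endfacet
facet normal 0.412 -0.486 0.771
outer loop
vertex 0.378 -0.314 2.946
vertex 0.884 0.592 3.246
vertex -0.435 -0.058 3.542
endloop
endfacet
facet normal 0.468 0.839 0.278
outer loop
vertex 0.071 0.848 3.842
vertex 0.884 0.592 3.246
vertex -0.598 1.634 2.594
endloop
endfacet
facet normal -0.412 0.486 -0.771
outer loop
vertex 0.215 1.378 1.998
vertex -0.291 0.472 1.698
vertex -0.598 1.634 2.594
endloop
endfacet
facet normal 0.468 0.839 0.278
outer loop
vertex -0.598 1.634 2.594
vertex 0.884 0.592 3.246
vertex 0.215 1.378 1.998
endloop
endfacet
facet normal 0.781 -0.246 -0.574
outer loop
vertex 0.215 1.378 1.998
vertex 0.378 -0.314 2.946
vertex -0.291 0.472 1.698
endloop
endfacet
facet normal 0.781 -0.246 -0.574
outer loop
vertex 0.884 0.592 3.246
vertex 0.378 -0.314 2.946
vertex 0.215 1.378 1.998
endloop
endfacet
facet normal -0.720 0.085 -0.689
outer loop
vertex 2.418 -0.918 -3.183
vertex 1.939 -0.813 -2.67
vertex 2.328 -0.332 -3.017
endloop
endfacet
facet normal 0.679 0.295 -0.672
outer loop
vertex 2.418 -0.918 -3.183
vertex 2.328 -0.332 -3.017
vertex 3.9 -1.092 -1.763
endloop
endfacet
facet normal 0.679 0.292 -0.674
outer loop
vertex 3.9 -1.092 -1.763
vertex 2.328 -0.332 -3.017
vertex 3.811 -0.505 -1.598
endloop
endfacet
facet normal 0.720 -0.085 0.689
outer loop
vertex 3.9 -1.092 -1.763
vertex 3.811 -0.505 -1.598
vertex 3.421 -0.987 -1.25
endloop
endfacet
facet normal -0.719 0.084 -0.689
outer loop
vertex 2.328 -0.332 -3.017
vertex 1.939 -0.813 -2.67
vertex 1.945 -0.108 -2.59
endloop
endfacet
facet normal 0.309 0.928 -0.210
outer loop
vertex 2.328 -0.332 -3.017
vertex 1.945 -0.108 -2.59
vertex 3.811 -0.505 -1.598
endloop
endfacet
facet normal 0.308 0.928 -0.209
outer loop
vertex 3.811 -0.505 -1.598
vertex 1.945 -0.108 -2.59
vertex 3.427 -0.281 -1.17
endloop
endfacet
facet normal 0.719 -0.084 0.690
outer loop
vertex 3.811 -0.505 -1.598
vertex 3.427 -0.281 -1.17
vertex 3.421 -0.987 -1.25
endloop
endfacet
facet normal -0.719 0.084 -0.690
outer loop
vertex 1.945 -0.108 -2.59
vertex 1.939 -0.813 -2.67
vertex 1.557 -0.415 -2.223
endloop
endfacet
facet normal -0.294 0.863 0.411
outer loop
vertex 1.945 -0.108 -2.59
vertex 1.557 -0.415 -2.223
vertex 3.427 -0.281 -1.17
endloop
endfacet
facet normal -0.294 0.862 0.413
outer loop
vertex 3.427 -0.281 -1.17
vertex 1.557 -0.415 -2.223
vertex 3.04 -0.589 -0.803
endloop
endfacet
facet normal 0.720 -0.084 0.689
outer loop
vertex 3.427 -0.281 -1.17
vertex 3.04 -0.589 -0.803
vertex 3.421 -0.987 -1.25
endloop
endfacet
facet normal -0.720 0.083 -0.689
outer loop
vertex 1.557 -0.415 -2.223
vertex 1.939 -0.813 -2.67
vertex 1.457 -1.022 -2.192
endloop
endfacet
facet normal -0.675 0.148 0.723
outer loop
vertex 1.557 -0.415 -2.223
vertex 1.457 -1.022 -2.192
vertex 3.04 -0.589 -0.803
endloop
endfacet
facet normal -0.675 0.149 0.723
outer loop
vertex 3.04 -0.589 -0.803
vertex 1.457 -1.022 -2.192
vertex 2.939 -1.196 -0.772
endloop
endfacet
facet normal 0.720 -0.085 0.689
outer loop
vertex 3.04 -0.589 -0.803
vertex 2.939 -1.196 -0.772
vertex 3.421 -0.987 -1.25
endloop
endfacet
facet normal -0.720 0.085 -0.689
outer loop
vertex 1.457 -1.022 -2.192
vertex 1.939 -0.813 -2.67
vertex 1.719 -1.472 -2.521
endloop
endfacet
facet normal -0.549 -0.678 0.490
outer loop
vertex 1.457 -1.022 -2.192
vertex 1.719 -1.472 -2.521
vertex 2.939 -1.196 -0.772
endloop
endfacet
facet normal -0.547 -0.680 0.489
outer loop
vertex 2.939 -1.196 -0.772
vertex 1.719 -1.472 -2.521
vertex 3.202 -1.645 -1.102
endloop
endfacet
facet normal 0.720 -0.085 0.689
outer loop
vertex 2.939 -1.196 -0.772
vertex 3.202 -1.645 -1.102
vertex 3.421 -0.987 -1.25
endloop
endfacet
facet normal -0.719 0.084 -0.689
outer loop
vertex 1.719 -1.472 -2.521
vertex 1.939 -0.813 -2.67
vertex 2.147 -1.426 -2.962
endloop
endfacet
facet normal -0.009 -0.994 -0.112
outer loop
vertex 1.719 -1.472 -2.521
vertex 2.147 -1.426 -2.962
vertex 3.202 -1.645 -1.102
endloop
endfacet
facet normal -0.009 -0.994 -0.112
outer loop
vertex 3.202 -1.645 -1.102
vertex 2.147 -1.426 -2.962
vertex 3.63 -1.599 -1.543
endloop
endfacet
facet normal 0.719 -0.084 0.689
outer loop
vertex 3.202 -1.645 -1.102
vertex 3.63 -1.599 -1.543
vertex 3.421 -0.987 -1.25
endloop
endfacet
facet normal -0.720 0.084 -0.689
outer loop
vertex 2.147 -1.426 -2.962
vertex 1.939 -0.813 -2.67
vertex 2.418 -0.918 -3.183
endloop
endfacet
facet normal 0.537 -0.561 -0.630
outer loop
vertex 2.147 -1.426 -2.962
vertex 2.418 -0.918 -3.183
vertex 3.63 -1.599 -1.543
endloop
endfacet
facet normal 0.538 -0.560 -0.630
outer loop
vertex 3.63 -1.599 -1.543
vertex 2.418 -0.918 -3.183
vertex 3.9 -1.092 -1.763
endloop
endfacet
facet normal 0.720 -0.084 0.689
outer loop
vertex 3.63 -1.599 -1.543
vertex 3.9 -1.092 -1.763
vertex 3.421 -0.987 -1.25
endloop
endfacet

endsolid


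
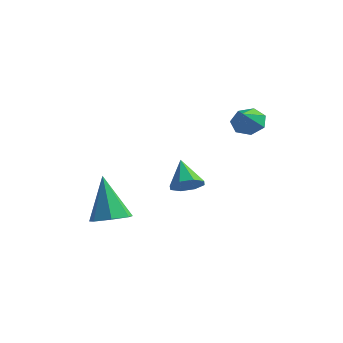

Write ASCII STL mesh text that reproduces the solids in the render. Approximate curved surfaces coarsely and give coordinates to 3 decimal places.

solid 
facet normal 0.335 -0.121 -0.934
outer loop
vertex 0.94 -4.442 -1.77
vertex 0.385 -3.93 -2.035
vertex 1.13 -3.775 -1.788
endloop
endfacet
facet normal 0.735 -0.192 0.651
outer loop
vertex 0.94 -4.442 -1.77
vertex 1.13 -3.775 -1.788
vertex -0.285 -3.69 -0.165
endloop
endfacet
facet normal 0.335 -0.120 -0.935
outer loop
vertex 1.13 -3.775 -1.788
vertex 0.385 -3.93 -2.035
vertex 0.759 -3.224 -1.992
endloop
endfacet
facet normal 0.617 0.603 0.506
outer loop
vertex 1.13 -3.775 -1.788
vertex 0.759 -3.224 -1.992
vertex -0.285 -3.69 -0.165
endloop
endfacet
facet normal 0.334 -0.120 -0.935
outer loop
vertex 0.759 -3.224 -1.992
vertex 0.385 -3.93 -2.035
vertex 0.106 -3.206 -2.228
endloop
endfacet
facet normal -0.052 0.974 0.219
outer loop
vertex 0.759 -3.224 -1.992
vertex 0.106 -3.206 -2.228
vertex -0.285 -3.69 -0.165
endloop
endfacet
facet normal 0.333 -0.121 -0.935
outer loop
vertex 0.106 -3.206 -2.228
vertex 0.385 -3.93 -2.035
vertex -0.337 -3.732 -2.318
endloop
endfacet
facet normal -0.765 0.644 0.006
outer loop
vertex 0.106 -3.206 -2.228
vertex -0.337 -3.732 -2.318
vertex -0.285 -3.69 -0.165
endloop
endfacet
facet normal 0.334 -0.120 -0.935
outer loop
vertex -0.337 -3.732 -2.318
vertex 0.385 -3.93 -2.035
vertex -0.236 -4.408 -2.195
endloop
endfacet
facet normal -0.989 -0.143 0.027
outer loop
vertex -0.337 -3.732 -2.318
vertex -0.236 -4.408 -2.195
vertex -0.285 -3.69 -0.165
endloop
endfacet
facet normal 0.333 -0.120 -0.935
outer loop
vertex -0.236 -4.408 -2.195
vertex 0.385 -3.93 -2.035
vertex 0.332 -4.724 -1.952
endloop
endfacet
facet normal -0.553 -0.790 0.266
outer loop
vertex -0.236 -4.408 -2.195
vertex 0.332 -4.724 -1.952
vertex -0.285 -3.69 -0.165
endloop
endfacet
facet normal 0.335 -0.120 -0.934
outer loop
vertex 0.332 -4.724 -1.952
vertex 0.385 -3.93 -2.035
vertex 0.94 -4.442 -1.77
endloop
endfacet
facet normal 0.214 -0.812 0.544
outer loop
vertex 0.332 -4.724 -1.952
vertex 0.94 -4.442 -1.77
vertex -0.285 -3.69 -0.165
endloop
endfacet
facet normal -0.346 0.712 -0.611
outer loop
vertex 2.996 0.56 1.592
vertex 2.63 0.82 2.102
vertex 3.267 0.971 1.917
endloop
endfacet
facet normal 0.881 -0.439 -0.179
outer loop
vertex 2.996 0.56 1.592
vertex 3.267 0.971 1.917
vertex 2.99 0.08 2.738
endloop
endfacet
facet normal -0.346 0.712 -0.611
outer loop
vertex 3.267 0.971 1.917
vertex 2.63 0.82 2.102
vertex 3.058 1.268 2.382
endloop
endfacet
facet normal 0.924 0.060 0.377
outer loop
vertex 3.267 0.971 1.917
vertex 3.058 1.268 2.382
vertex 2.99 0.08 2.738
endloop
endfacet
facet normal -0.346 0.712 -0.611
outer loop
vertex 3.058 1.268 2.382
vertex 2.63 0.82 2.102
vertex 2.528 1.229 2.637
endloop
endfacet
facet normal 0.406 0.241 0.881
outer loop
vertex 3.058 1.268 2.382
vertex 2.528 1.229 2.637
vertex 2.99 0.08 2.738
endloop
endfacet
facet normal -0.347 0.712 -0.610
outer loop
vertex 2.528 1.229 2.637
vertex 2.63 0.82 2.102
vertex 2.074 0.881 2.489
endloop
endfacet
facet normal -0.288 -0.032 0.957
outer loop
vertex 2.528 1.229 2.637
vertex 2.074 0.881 2.489
vertex 2.99 0.08 2.738
endloop
endfacet
facet normal -0.347 0.712 -0.610
outer loop
vertex 2.074 0.881 2.489
vertex 2.63 0.82 2.102
vertex 2.039 0.488 2.05
endloop
endfacet
facet normal -0.631 -0.552 0.545
outer loop
vertex 2.074 0.881 2.489
vertex 2.039 0.488 2.05
vertex 2.99 0.08 2.738
endloop
endfacet
facet normal -0.346 0.712 -0.611
outer loop
vertex 2.039 0.488 2.05
vertex 2.63 0.82 2.102
vertex 2.449 0.345 1.651
endloop
endfacet
facet normal -0.367 -0.929 -0.044
outer loop
vertex 2.039 0.488 2.05
vertex 2.449 0.345 1.651
vertex 2.99 0.08 2.738
endloop
endfacet
facet normal -0.346 0.712 -0.611
outer loop
vertex 2.449 0.345 1.651
vertex 2.63 0.82 2.102
vertex 2.996 0.56 1.592
endloop
endfacet
facet normal 0.306 -0.879 -0.366
outer loop
vertex 2.449 0.345 1.651
vertex 2.996 0.56 1.592
vertex 2.99 0.08 2.738
endloop
endfacet
facet normal 0.579 -0.339 -0.741
outer loop
vertex 2.611 -1.485 -0.26
vertex 2.083 -1.799 -0.529
vertex 2.356 -1.19 -0.594
endloop
endfacet
facet normal 0.333 0.818 0.468
outer loop
vertex 2.611 -1.485 -0.26
vertex 2.356 -1.19 -0.594
vertex 1.337 -1.361 0.429
endloop
endfacet
facet normal 0.578 -0.338 -0.742
outer loop
vertex 2.356 -1.19 -0.594
vertex 2.083 -1.799 -0.529
vertex 1.941 -1.252 -0.889
endloop
endfacet
facet normal -0.155 0.988 0.011
outer loop
vertex 2.356 -1.19 -0.594
vertex 1.941 -1.252 -0.889
vertex 1.337 -1.361 0.429
endloop
endfacet
facet normal 0.579 -0.338 -0.742
outer loop
vertex 1.941 -1.252 -0.889
vertex 2.083 -1.799 -0.529
vertex 1.61 -1.634 -0.973
endloop
endfacet
facet normal -0.699 0.664 -0.265
outer loop
vertex 1.941 -1.252 -0.889
vertex 1.61 -1.634 -0.973
vertex 1.337 -1.361 0.429
endloop
endfacet
facet normal 0.578 -0.340 -0.742
outer loop
vertex 1.61 -1.634 -0.973
vertex 2.083 -1.799 -0.529
vertex 1.555 -2.112 -0.797
endloop
endfacet
facet normal -0.979 0.040 -0.198
outer loop
vertex 1.61 -1.634 -0.973
vertex 1.555 -2.112 -0.797
vertex 1.337 -1.361 0.429
endloop
endfacet
facet normal 0.578 -0.339 -0.743
outer loop
vertex 1.555 -2.112 -0.797
vertex 2.083 -1.799 -0.529
vertex 1.81 -2.407 -0.464
endloop
endfacet
facet normal -0.833 -0.525 0.173
outer loop
vertex 1.555 -2.112 -0.797
vertex 1.81 -2.407 -0.464
vertex 1.337 -1.361 0.429
endloop
endfacet
facet normal 0.579 -0.339 -0.741
outer loop
vertex 1.81 -2.407 -0.464
vertex 2.083 -1.799 -0.529
vertex 2.225 -2.345 -0.168
endloop
endfacet
facet normal -0.346 -0.695 0.631
outer loop
vertex 1.81 -2.407 -0.464
vertex 2.225 -2.345 -0.168
vertex 1.337 -1.361 0.429
endloop
endfacet
facet normal 0.578 -0.340 -0.742
outer loop
vertex 2.225 -2.345 -0.168
vertex 2.083 -1.799 -0.529
vertex 2.557 -1.964 -0.084
endloop
endfacet
facet normal 0.197 -0.372 0.907
outer loop
vertex 2.225 -2.345 -0.168
vertex 2.557 -1.964 -0.084
vertex 1.337 -1.361 0.429
endloop
endfacet
facet normal 0.579 -0.338 -0.742
outer loop
vertex 2.557 -1.964 -0.084
vertex 2.083 -1.799 -0.529
vertex 2.611 -1.485 -0.26
endloop
endfacet
facet normal 0.479 0.255 0.840
outer loop
vertex 2.557 -1.964 -0.084
vertex 2.611 -1.485 -0.26
vertex 1.337 -1.361 0.429
endloop
endfacet

endsolid


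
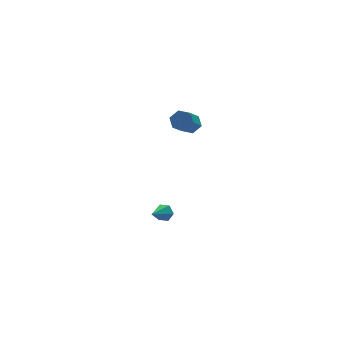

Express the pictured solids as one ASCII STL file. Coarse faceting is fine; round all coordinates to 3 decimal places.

solid 
facet normal 0.762 0.493 -0.420
outer loop
vertex -1.896 -0.889 -3.576
vertex -2.209 -0.85 -4.098
vertex -2.261 -0.411 -3.677
endloop
endfacet
facet normal -0.034 0.182 0.983
outer loop
vertex -1.896 -0.889 -3.576
vertex -2.261 -0.411 -3.677
vertex -3.291 -1.55 -3.502
endloop
endfacet
facet normal 0.762 0.493 -0.420
outer loop
vertex -2.261 -0.411 -3.677
vertex -2.209 -0.85 -4.098
vertex -2.574 -0.372 -4.199
endloop
endfacet
facet normal -0.636 0.641 0.429
outer loop
vertex -2.261 -0.411 -3.677
vertex -2.574 -0.372 -4.199
vertex -3.291 -1.55 -3.502
endloop
endfacet
facet normal 0.762 0.493 -0.419
outer loop
vertex -2.574 -0.372 -4.199
vertex -2.209 -0.85 -4.098
vertex -2.522 -0.81 -4.62
endloop
endfacet
facet normal -0.867 0.288 -0.406
outer loop
vertex -2.574 -0.372 -4.199
vertex -2.522 -0.81 -4.62
vertex -3.291 -1.55 -3.502
endloop
endfacet
facet normal 0.762 0.493 -0.419
outer loop
vertex -2.522 -0.81 -4.62
vertex -2.209 -0.85 -4.098
vertex -2.157 -1.288 -4.519
endloop
endfacet
facet normal -0.497 -0.526 -0.690
outer loop
vertex -2.522 -0.81 -4.62
vertex -2.157 -1.288 -4.519
vertex -3.291 -1.55 -3.502
endloop
endfacet
facet normal 0.762 0.493 -0.419
outer loop
vertex -2.157 -1.288 -4.519
vertex -2.209 -0.85 -4.098
vertex -1.844 -1.328 -3.997
endloop
endfacet
facet normal 0.104 -0.985 -0.138
outer loop
vertex -2.157 -1.288 -4.519
vertex -1.844 -1.328 -3.997
vertex -3.291 -1.55 -3.502
endloop
endfacet
facet normal 0.762 0.493 -0.420
outer loop
vertex -1.844 -1.328 -3.997
vertex -2.209 -0.85 -4.098
vertex -1.896 -0.889 -3.576
endloop
endfacet
facet normal 0.336 -0.631 0.699
outer loop
vertex -1.844 -1.328 -3.997
vertex -1.896 -0.889 -3.576
vertex -3.291 -1.55 -3.502
endloop
endfacet
facet normal 0.564 0.573 -0.594
outer loop
vertex -0.348 -1.354 3.526
vertex -0.862 -1.324 3.067
vertex -0.817 -0.85 3.567
endloop
endfacet
facet normal 0.468 0.370 0.803
outer loop
vertex -0.348 -1.354 3.526
vertex -0.817 -0.85 3.567
vertex -1.325 -2.347 4.553
endloop
endfacet
facet normal 0.467 0.371 0.803
outer loop
vertex -1.325 -2.347 4.553
vertex -0.817 -0.85 3.567
vertex -1.794 -1.843 4.593
endloop
endfacet
facet normal -0.566 -0.574 0.592
outer loop
vertex -1.325 -2.347 4.553
vertex -1.794 -1.843 4.593
vertex -1.838 -2.316 4.093
endloop
endfacet
facet normal 0.565 0.573 -0.594
outer loop
vertex -0.817 -0.85 3.567
vertex -0.862 -1.324 3.067
vertex -1.331 -0.82 3.107
endloop
endfacet
facet normal -0.357 0.818 0.452
outer loop
vertex -0.817 -0.85 3.567
vertex -1.331 -0.82 3.107
vertex -1.794 -1.843 4.593
endloop
endfacet
facet normal -0.355 0.818 0.452
outer loop
vertex -1.794 -1.843 4.593
vertex -1.331 -0.82 3.107
vertex -2.308 -1.812 4.133
endloop
endfacet
facet normal -0.565 -0.574 0.593
outer loop
vertex -1.794 -1.843 4.593
vertex -2.308 -1.812 4.133
vertex -1.838 -2.316 4.093
endloop
endfacet
facet normal 0.566 0.574 -0.592
outer loop
vertex -1.331 -0.82 3.107
vertex -0.862 -1.324 3.067
vertex -1.375 -1.293 2.607
endloop
endfacet
facet normal -0.823 0.447 -0.351
outer loop
vertex -1.331 -0.82 3.107
vertex -1.375 -1.293 2.607
vertex -2.308 -1.812 4.133
endloop
endfacet
facet normal -0.823 0.446 -0.351
outer loop
vertex -2.308 -1.812 4.133
vertex -1.375 -1.293 2.607
vertex -2.352 -2.286 3.634
endloop
endfacet
facet normal -0.564 -0.573 0.594
outer loop
vertex -2.308 -1.812 4.133
vertex -2.352 -2.286 3.634
vertex -1.838 -2.316 4.093
endloop
endfacet
facet normal 0.566 0.574 -0.592
outer loop
vertex -1.375 -1.293 2.607
vertex -0.862 -1.324 3.067
vertex -0.906 -1.797 2.567
endloop
endfacet
facet normal -0.467 -0.371 -0.803
outer loop
vertex -1.375 -1.293 2.607
vertex -0.906 -1.797 2.567
vertex -2.352 -2.286 3.634
endloop
endfacet
facet normal -0.467 -0.370 -0.803
outer loop
vertex -2.352 -2.286 3.634
vertex -0.906 -1.797 2.567
vertex -1.883 -2.79 3.593
endloop
endfacet
facet normal -0.564 -0.573 0.594
outer loop
vertex -2.352 -2.286 3.634
vertex -1.883 -2.79 3.593
vertex -1.838 -2.316 4.093
endloop
endfacet
facet normal 0.565 0.574 -0.593
outer loop
vertex -0.906 -1.797 2.567
vertex -0.862 -1.324 3.067
vertex -0.392 -1.828 3.027
endloop
endfacet
facet normal 0.356 -0.818 -0.453
outer loop
vertex -0.906 -1.797 2.567
vertex -0.392 -1.828 3.027
vertex -1.883 -2.79 3.593
endloop
endfacet
facet normal 0.356 -0.818 -0.452
outer loop
vertex -1.883 -2.79 3.593
vertex -0.392 -1.828 3.027
vertex -1.369 -2.82 4.053
endloop
endfacet
facet normal -0.565 -0.573 0.594
outer loop
vertex -1.883 -2.79 3.593
vertex -1.369 -2.82 4.053
vertex -1.838 -2.316 4.093
endloop
endfacet
facet normal 0.564 0.573 -0.594
outer loop
vertex -0.392 -1.828 3.027
vertex -0.862 -1.324 3.067
vertex -0.348 -1.354 3.526
endloop
endfacet
facet normal 0.823 -0.447 0.352
outer loop
vertex -0.392 -1.828 3.027
vertex -0.348 -1.354 3.526
vertex -1.369 -2.82 4.053
endloop
endfacet
facet normal 0.823 -0.447 0.351
outer loop
vertex -1.369 -2.82 4.053
vertex -0.348 -1.354 3.526
vertex -1.325 -2.347 4.553
endloop
endfacet
facet normal -0.566 -0.574 0.592
outer loop
vertex -1.369 -2.82 4.053
vertex -1.325 -2.347 4.553
vertex -1.838 -2.316 4.093
endloop
endfacet

endsolid


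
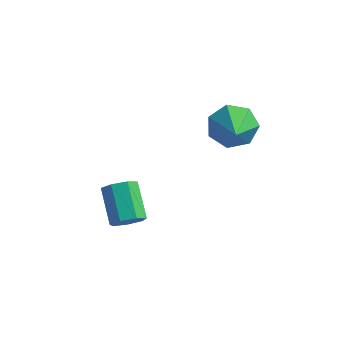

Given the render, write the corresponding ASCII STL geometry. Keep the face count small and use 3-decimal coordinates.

solid 
facet normal 0.512 -0.626 -0.588
outer loop
vertex -1.985 -2.747 -0.588
vertex -2.506 -3.014 -0.757
vertex -2.221 -2.54 -1.014
endloop
endfacet
facet normal 0.734 0.675 -0.079
outer loop
vertex -1.985 -2.747 -0.588
vertex -2.221 -2.54 -1.014
vertex -2.713 -1.858 0.247
endloop
endfacet
facet normal 0.734 0.675 -0.079
outer loop
vertex -2.713 -1.858 0.247
vertex -2.221 -2.54 -1.014
vertex -2.949 -1.651 -0.179
endloop
endfacet
facet normal -0.513 0.625 0.588
outer loop
vertex -2.713 -1.858 0.247
vertex -2.949 -1.651 -0.179
vertex -3.234 -2.126 0.077
endloop
endfacet
facet normal 0.512 -0.626 -0.588
outer loop
vertex -2.221 -2.54 -1.014
vertex -2.506 -3.014 -0.757
vertex -2.672 -2.69 -1.247
endloop
endfacet
facet normal 0.109 0.726 -0.679
outer loop
vertex -2.221 -2.54 -1.014
vertex -2.672 -2.69 -1.247
vertex -2.949 -1.651 -0.179
endloop
endfacet
facet normal 0.107 0.726 -0.679
outer loop
vertex -2.949 -1.651 -0.179
vertex -2.672 -2.69 -1.247
vertex -3.4 -1.802 -0.412
endloop
endfacet
facet normal -0.513 0.625 0.588
outer loop
vertex -2.949 -1.651 -0.179
vertex -3.4 -1.802 -0.412
vertex -3.234 -2.126 0.077
endloop
endfacet
facet normal 0.513 -0.626 -0.588
outer loop
vertex -2.672 -2.69 -1.247
vertex -2.506 -3.014 -0.757
vertex -2.998 -3.085 -1.111
endloop
endfacet
facet normal -0.599 0.230 -0.767
outer loop
vertex -2.672 -2.69 -1.247
vertex -2.998 -3.085 -1.111
vertex -3.4 -1.802 -0.412
endloop
endfacet
facet normal -0.599 0.230 -0.767
outer loop
vertex -3.4 -1.802 -0.412
vertex -2.998 -3.085 -1.111
vertex -3.726 -2.196 -0.276
endloop
endfacet
facet normal -0.511 0.626 0.589
outer loop
vertex -3.4 -1.802 -0.412
vertex -3.726 -2.196 -0.276
vertex -3.234 -2.126 0.077
endloop
endfacet
facet normal 0.513 -0.626 -0.587
outer loop
vertex -2.998 -3.085 -1.111
vertex -2.506 -3.014 -0.757
vertex -2.954 -3.426 -0.709
endloop
endfacet
facet normal -0.855 -0.438 -0.278
outer loop
vertex -2.998 -3.085 -1.111
vertex -2.954 -3.426 -0.709
vertex -3.726 -2.196 -0.276
endloop
endfacet
facet normal -0.855 -0.439 -0.277
outer loop
vertex -3.726 -2.196 -0.276
vertex -2.954 -3.426 -0.709
vertex -3.681 -2.537 0.126
endloop
endfacet
facet normal -0.511 0.626 0.588
outer loop
vertex -3.726 -2.196 -0.276
vertex -3.681 -2.537 0.126
vertex -3.234 -2.126 0.077
endloop
endfacet
facet normal 0.512 -0.625 -0.589
outer loop
vertex -2.954 -3.426 -0.709
vertex -2.506 -3.014 -0.757
vertex -2.572 -3.457 -0.344
endloop
endfacet
facet normal -0.466 -0.778 0.422
outer loop
vertex -2.954 -3.426 -0.709
vertex -2.572 -3.457 -0.344
vertex -3.681 -2.537 0.126
endloop
endfacet
facet normal -0.467 -0.778 0.420
outer loop
vertex -3.681 -2.537 0.126
vertex -2.572 -3.457 -0.344
vertex -3.3 -2.569 0.491
endloop
endfacet
facet normal -0.511 0.626 0.589
outer loop
vertex -3.681 -2.537 0.126
vertex -3.3 -2.569 0.491
vertex -3.234 -2.126 0.077
endloop
endfacet
facet normal 0.513 -0.625 -0.588
outer loop
vertex -2.572 -3.457 -0.344
vertex -2.506 -3.014 -0.757
vertex -2.141 -3.155 -0.289
endloop
endfacet
facet normal 0.271 -0.532 0.802
outer loop
vertex -2.572 -3.457 -0.344
vertex -2.141 -3.155 -0.289
vertex -3.3 -2.569 0.491
endloop
endfacet
facet normal 0.271 -0.532 0.802
outer loop
vertex -3.3 -2.569 0.491
vertex -2.141 -3.155 -0.289
vertex -2.869 -2.267 0.546
endloop
endfacet
facet normal -0.513 0.626 0.588
outer loop
vertex -3.3 -2.569 0.491
vertex -2.869 -2.267 0.546
vertex -3.234 -2.126 0.077
endloop
endfacet
facet normal 0.512 -0.626 -0.588
outer loop
vertex -2.141 -3.155 -0.289
vertex -2.506 -3.014 -0.757
vertex -1.985 -2.747 -0.588
endloop
endfacet
facet normal 0.807 0.116 0.580
outer loop
vertex -2.141 -3.155 -0.289
vertex -1.985 -2.747 -0.588
vertex -2.869 -2.267 0.546
endloop
endfacet
facet normal 0.807 0.116 0.580
outer loop
vertex -2.869 -2.267 0.546
vertex -1.985 -2.747 -0.588
vertex -2.713 -1.858 0.247
endloop
endfacet
facet normal -0.513 0.625 0.588
outer loop
vertex -2.869 -2.267 0.546
vertex -2.713 -1.858 0.247
vertex -3.234 -2.126 0.077
endloop
endfacet
facet normal -0.374 0.776 -0.508
outer loop
vertex -0.138 1.306 0.544
vertex -0.781 1.386 1.14
vertex 0.013 1.766 1.135
endloop
endfacet
facet normal 0.980 -0.145 -0.138
outer loop
vertex -0.138 1.306 0.544
vertex 0.013 1.766 1.135
vertex -0.119 0.014 2.04
endloop
endfacet
facet normal -0.374 0.775 -0.509
outer loop
vertex 0.013 1.766 1.135
vertex -0.781 1.386 1.14
vertex -0.434 1.94 1.729
endloop
endfacet
facet normal 0.809 0.220 0.545
outer loop
vertex 0.013 1.766 1.135
vertex -0.434 1.94 1.729
vertex -0.119 0.014 2.04
endloop
endfacet
facet normal -0.373 0.775 -0.510
outer loop
vertex -0.434 1.94 1.729
vertex -0.781 1.386 1.14
vertex -1.142 1.698 1.879
endloop
endfacet
facet normal 0.144 0.181 0.973
outer loop
vertex -0.434 1.94 1.729
vertex -1.142 1.698 1.879
vertex -0.119 0.014 2.04
endloop
endfacet
facet normal -0.373 0.775 -0.510
outer loop
vertex -1.142 1.698 1.879
vertex -0.781 1.386 1.14
vertex -1.578 1.221 1.473
endloop
endfacet
facet normal -0.514 -0.233 0.826
outer loop
vertex -1.142 1.698 1.879
vertex -1.578 1.221 1.473
vertex -0.119 0.014 2.04
endloop
endfacet
facet normal -0.373 0.776 -0.509
outer loop
vertex -1.578 1.221 1.473
vertex -0.781 1.386 1.14
vertex -1.414 0.868 0.815
endloop
endfacet
facet normal -0.671 -0.710 0.214
outer loop
vertex -1.578 1.221 1.473
vertex -1.414 0.868 0.815
vertex -0.119 0.014 2.04
endloop
endfacet
facet normal -0.374 0.776 -0.509
outer loop
vertex -1.414 0.868 0.815
vertex -0.781 1.386 1.14
vertex -0.773 0.906 0.402
endloop
endfacet
facet normal -0.207 -0.892 -0.403
outer loop
vertex -1.414 0.868 0.815
vertex -0.773 0.906 0.402
vertex -0.119 0.014 2.04
endloop
endfacet
facet normal -0.375 0.775 -0.508
outer loop
vertex -0.773 0.906 0.402
vertex -0.781 1.386 1.14
vertex -0.138 1.306 0.544
endloop
endfacet
facet normal 0.528 -0.639 -0.559
outer loop
vertex -0.773 0.906 0.402
vertex -0.138 1.306 0.544
vertex -0.119 0.014 2.04
endloop
endfacet

endsolid


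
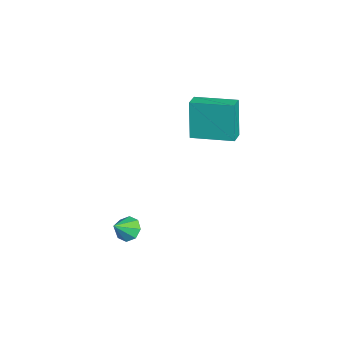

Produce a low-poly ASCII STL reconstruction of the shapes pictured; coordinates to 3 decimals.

solid 
facet normal -0.510 0.579 -0.636
outer loop
vertex 1.712 -1.059 -3.7
vertex 1.121 -1.393 -3.53
vertex 1.458 -0.83 -3.288
endloop
endfacet
facet normal 0.876 0.316 0.364
outer loop
vertex 1.712 -1.059 -3.7
vertex 1.458 -0.83 -3.288
vertex 1.699 -2.047 -2.81
endloop
endfacet
facet normal -0.510 0.579 -0.636
outer loop
vertex 1.458 -0.83 -3.288
vertex 1.121 -1.393 -3.53
vertex 1.007 -0.93 -3.017
endloop
endfacet
facet normal 0.404 0.403 0.821
outer loop
vertex 1.458 -0.83 -3.288
vertex 1.007 -0.93 -3.017
vertex 1.699 -2.047 -2.81
endloop
endfacet
facet normal -0.511 0.579 -0.636
outer loop
vertex 1.007 -0.93 -3.017
vertex 1.121 -1.393 -3.53
vertex 0.623 -1.302 -3.047
endloop
endfacet
facet normal -0.158 0.084 0.984
outer loop
vertex 1.007 -0.93 -3.017
vertex 0.623 -1.302 -3.047
vertex 1.699 -2.047 -2.81
endloop
endfacet
facet normal -0.512 0.577 -0.637
outer loop
vertex 0.623 -1.302 -3.047
vertex 1.121 -1.393 -3.53
vertex 0.531 -1.728 -3.359
endloop
endfacet
facet normal -0.478 -0.450 0.755
outer loop
vertex 0.623 -1.302 -3.047
vertex 0.531 -1.728 -3.359
vertex 1.699 -2.047 -2.81
endloop
endfacet
facet normal -0.512 0.578 -0.636
outer loop
vertex 0.531 -1.728 -3.359
vertex 1.121 -1.393 -3.53
vertex 0.784 -1.957 -3.771
endloop
endfacet
facet normal -0.369 -0.890 0.268
outer loop
vertex 0.531 -1.728 -3.359
vertex 0.784 -1.957 -3.771
vertex 1.699 -2.047 -2.81
endloop
endfacet
facet normal -0.510 0.577 -0.638
outer loop
vertex 0.784 -1.957 -3.771
vertex 1.121 -1.393 -3.53
vertex 1.236 -1.857 -4.042
endloop
endfacet
facet normal 0.103 -0.977 -0.189
outer loop
vertex 0.784 -1.957 -3.771
vertex 1.236 -1.857 -4.042
vertex 1.699 -2.047 -2.81
endloop
endfacet
facet normal -0.511 0.577 -0.638
outer loop
vertex 1.236 -1.857 -4.042
vertex 1.121 -1.393 -3.53
vertex 1.62 -1.484 -4.012
endloop
endfacet
facet normal 0.666 -0.658 -0.352
outer loop
vertex 1.236 -1.857 -4.042
vertex 1.62 -1.484 -4.012
vertex 1.699 -2.047 -2.81
endloop
endfacet
facet normal -0.510 0.578 -0.637
outer loop
vertex 1.62 -1.484 -4.012
vertex 1.121 -1.393 -3.53
vertex 1.712 -1.059 -3.7
endloop
endfacet
facet normal 0.985 -0.123 -0.122
outer loop
vertex 1.62 -1.484 -4.012
vertex 1.712 -1.059 -3.7
vertex 1.699 -2.047 -2.81
endloop
endfacet
facet normal -0.926 0.311 -0.213
outer loop
vertex -1.936 1.747 3.156
vertex -1.311 3.714 3.313
vertex -1.464 1.76 1.12
endloop
endfacet
facet normal -0.302 -0.950 -0.076
outer loop
vertex -0.649 1.486 1.307
vertex -1.936 1.747 3.156
vertex -1.464 1.76 1.12
endloop
endfacet
facet normal -0.926 0.311 -0.212
outer loop
vertex -1.464 1.76 1.12
vertex -1.311 3.714 3.313
vertex -0.84 3.727 1.277
endloop
endfacet
facet normal 0.226 0.006 -0.974
outer loop
vertex -0.84 3.727 1.277
vertex -0.649 1.486 1.307
vertex -1.464 1.76 1.12
endloop
endfacet
facet normal -0.226 -0.006 0.974
outer loop
vertex -1.936 1.747 3.156
vertex -0.496 3.44 3.5
vertex -1.311 3.714 3.313
endloop
endfacet
facet normal -0.302 -0.950 -0.076
outer loop
vertex -1.12 1.473 3.343
vertex -1.936 1.747 3.156
vertex -0.649 1.486 1.307
endloop
endfacet
facet normal -0.225 -0.006 0.974
outer loop
vertex -1.12 1.473 3.343
vertex -0.496 3.44 3.5
vertex -1.936 1.747 3.156
endloop
endfacet
facet normal 0.302 0.950 0.076
outer loop
vertex -1.311 3.714 3.313
vertex -0.496 3.44 3.5
vertex -0.84 3.727 1.277
endloop
endfacet
facet normal 0.225 0.006 -0.974
outer loop
vertex -0.024 3.453 1.464
vertex -0.649 1.486 1.307
vertex -0.84 3.727 1.277
endloop
endfacet
facet normal 0.302 0.950 0.076
outer loop
vertex -0.84 3.727 1.277
vertex -0.496 3.44 3.5
vertex -0.024 3.453 1.464
endloop
endfacet
facet normal 0.926 -0.311 0.212
outer loop
vertex -0.024 3.453 1.464
vertex -1.12 1.473 3.343
vertex -0.649 1.486 1.307
endloop
endfacet
facet normal 0.926 -0.311 0.213
outer loop
vertex -0.496 3.44 3.5
vertex -1.12 1.473 3.343
vertex -0.024 3.453 1.464
endloop
endfacet

endsolid


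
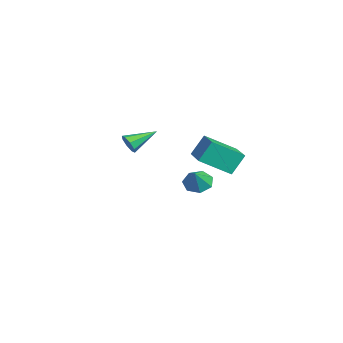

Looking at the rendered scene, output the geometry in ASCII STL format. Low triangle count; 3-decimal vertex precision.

solid 
facet normal -0.988 -0.043 -0.147
outer loop
vertex 2.047 2.07 1.667
vertex 2.119 3.68 0.718
vertex 2.246 1.39 0.53
endloop
endfacet
facet normal -0.039 -0.861 0.508
outer loop
vertex 4.341 1.48 0.842
vertex 2.047 2.07 1.667
vertex 2.246 1.39 0.53
endloop
endfacet
facet normal -0.988 -0.043 -0.147
outer loop
vertex 2.246 1.39 0.53
vertex 2.119 3.68 0.718
vertex 2.318 3.0 -0.42
endloop
endfacet
facet normal 0.148 -0.507 -0.849
outer loop
vertex 2.318 3.0 -0.42
vertex 4.341 1.48 0.842
vertex 2.246 1.39 0.53
endloop
endfacet
facet normal -0.148 0.507 0.849
outer loop
vertex 2.047 2.07 1.667
vertex 4.214 3.77 1.03
vertex 2.119 3.68 0.718
endloop
endfacet
facet normal -0.039 -0.861 0.508
outer loop
vertex 4.142 2.16 1.98
vertex 2.047 2.07 1.667
vertex 4.341 1.48 0.842
endloop
endfacet
facet normal -0.149 0.507 0.849
outer loop
vertex 4.142 2.16 1.98
vertex 4.214 3.77 1.03
vertex 2.047 2.07 1.667
endloop
endfacet
facet normal 0.039 0.861 -0.508
outer loop
vertex 2.119 3.68 0.718
vertex 4.214 3.77 1.03
vertex 2.318 3.0 -0.42
endloop
endfacet
facet normal 0.149 -0.507 -0.849
outer loop
vertex 4.413 3.09 -0.107
vertex 4.341 1.48 0.842
vertex 2.318 3.0 -0.42
endloop
endfacet
facet normal 0.039 0.861 -0.508
outer loop
vertex 2.318 3.0 -0.42
vertex 4.214 3.77 1.03
vertex 4.413 3.09 -0.107
endloop
endfacet
facet normal 0.988 0.043 0.147
outer loop
vertex 4.413 3.09 -0.107
vertex 4.142 2.16 1.98
vertex 4.341 1.48 0.842
endloop
endfacet
facet normal 0.988 0.043 0.147
outer loop
vertex 4.214 3.77 1.03
vertex 4.142 2.16 1.98
vertex 4.413 3.09 -0.107
endloop
endfacet
facet normal 0.262 -0.880 -0.397
outer loop
vertex 2.101 -1.367 0.692
vertex 1.856 -1.66 1.18
vertex 1.643 -1.475 0.629
endloop
endfacet
facet normal -0.061 0.682 -0.729
outer loop
vertex 2.101 -1.367 0.692
vertex 1.643 -1.475 0.629
vertex 1.424 -0.2 1.84
endloop
endfacet
facet normal 0.261 -0.880 -0.396
outer loop
vertex 1.643 -1.475 0.629
vertex 1.856 -1.66 1.18
vertex 1.31 -1.691 0.889
endloop
endfacet
facet normal -0.712 0.416 -0.566
outer loop
vertex 1.643 -1.475 0.629
vertex 1.31 -1.691 0.889
vertex 1.424 -0.2 1.84
endloop
endfacet
facet normal 0.261 -0.880 -0.396
outer loop
vertex 1.31 -1.691 0.889
vertex 1.856 -1.66 1.18
vertex 1.297 -1.889 1.32
endloop
endfacet
facet normal -0.997 0.074 0.004
outer loop
vertex 1.31 -1.691 0.889
vertex 1.297 -1.889 1.32
vertex 1.424 -0.2 1.84
endloop
endfacet
facet normal 0.261 -0.880 -0.397
outer loop
vertex 1.297 -1.889 1.32
vertex 1.856 -1.66 1.18
vertex 1.612 -1.953 1.669
endloop
endfacet
facet normal -0.748 -0.143 0.648
outer loop
vertex 1.297 -1.889 1.32
vertex 1.612 -1.953 1.669
vertex 1.424 -0.2 1.84
endloop
endfacet
facet normal 0.260 -0.880 -0.397
outer loop
vertex 1.612 -1.953 1.669
vertex 1.856 -1.66 1.18
vertex 2.07 -1.846 1.732
endloop
endfacet
facet normal -0.111 -0.108 0.988
outer loop
vertex 1.612 -1.953 1.669
vertex 2.07 -1.846 1.732
vertex 1.424 -0.2 1.84
endloop
endfacet
facet normal 0.260 -0.880 -0.397
outer loop
vertex 2.07 -1.846 1.732
vertex 1.856 -1.66 1.18
vertex 2.403 -1.63 1.472
endloop
endfacet
facet normal 0.542 0.158 0.825
outer loop
vertex 2.07 -1.846 1.732
vertex 2.403 -1.63 1.472
vertex 1.424 -0.2 1.84
endloop
endfacet
facet normal 0.260 -0.880 -0.397
outer loop
vertex 2.403 -1.63 1.472
vertex 1.856 -1.66 1.18
vertex 2.416 -1.432 1.041
endloop
endfacet
facet normal 0.827 0.501 0.255
outer loop
vertex 2.403 -1.63 1.472
vertex 2.416 -1.432 1.041
vertex 1.424 -0.2 1.84
endloop
endfacet
facet normal 0.259 -0.880 -0.398
outer loop
vertex 2.416 -1.432 1.041
vertex 1.856 -1.66 1.18
vertex 2.101 -1.367 0.692
endloop
endfacet
facet normal 0.578 0.717 -0.388
outer loop
vertex 2.416 -1.432 1.041
vertex 2.101 -1.367 0.692
vertex 1.424 -0.2 1.84
endloop
endfacet
facet normal -0.647 0.217 -0.731
outer loop
vertex -2.971 3.191 -3.887
vertex -3.444 2.519 -3.668
vertex -3.496 3.318 -3.385
endloop
endfacet
facet normal 0.567 0.713 0.412
outer loop
vertex -2.971 3.191 -3.887
vertex -3.496 3.318 -3.385
vertex -2.616 2.241 -2.732
endloop
endfacet
facet normal -0.647 0.217 -0.731
outer loop
vertex -3.496 3.318 -3.385
vertex -3.444 2.519 -3.668
vertex -3.982 2.844 -3.096
endloop
endfacet
facet normal 0.002 0.519 0.855
outer loop
vertex -3.496 3.318 -3.385
vertex -3.982 2.844 -3.096
vertex -2.616 2.241 -2.732
endloop
endfacet
facet normal -0.647 0.216 -0.731
outer loop
vertex -3.982 2.844 -3.096
vertex -3.444 2.519 -3.668
vertex -4.062 2.124 -3.238
endloop
endfacet
facet normal -0.316 -0.150 0.937
outer loop
vertex -3.982 2.844 -3.096
vertex -4.062 2.124 -3.238
vertex -2.616 2.241 -2.732
endloop
endfacet
facet normal -0.647 0.217 -0.731
outer loop
vertex -4.062 2.124 -3.238
vertex -3.444 2.519 -3.668
vertex -3.677 1.702 -3.704
endloop
endfacet
facet normal -0.145 -0.790 0.596
outer loop
vertex -4.062 2.124 -3.238
vertex -3.677 1.702 -3.704
vertex -2.616 2.241 -2.732
endloop
endfacet
facet normal -0.647 0.217 -0.731
outer loop
vertex -3.677 1.702 -3.704
vertex -3.444 2.519 -3.668
vertex -3.116 1.894 -4.143
endloop
endfacet
facet normal 0.385 -0.919 0.090
outer loop
vertex -3.677 1.702 -3.704
vertex -3.116 1.894 -4.143
vertex -2.616 2.241 -2.732
endloop
endfacet
facet normal -0.646 0.217 -0.732
outer loop
vertex -3.116 1.894 -4.143
vertex -3.444 2.519 -3.668
vertex -2.802 2.557 -4.224
endloop
endfacet
facet normal 0.875 -0.439 -0.202
outer loop
vertex -3.116 1.894 -4.143
vertex -2.802 2.557 -4.224
vertex -2.616 2.241 -2.732
endloop
endfacet
facet normal -0.646 0.217 -0.732
outer loop
vertex -2.802 2.557 -4.224
vertex -3.444 2.519 -3.668
vertex -2.971 3.191 -3.887
endloop
endfacet
facet normal 0.956 0.286 -0.059
outer loop
vertex -2.802 2.557 -4.224
vertex -2.971 3.191 -3.887
vertex -2.616 2.241 -2.732
endloop
endfacet

endsolid


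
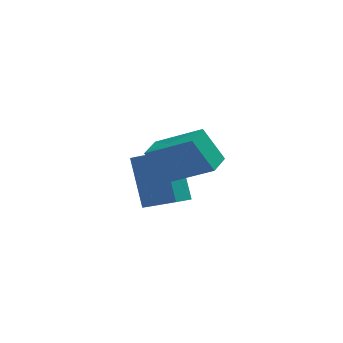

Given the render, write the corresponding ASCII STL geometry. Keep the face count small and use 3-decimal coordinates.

solid 
facet normal 0.107 -0.619 -0.778
outer loop
vertex -2.456 -1.466 -1.198
vertex -3.247 -1.813 -1.031
vertex -3.045 -1.129 -1.547
endloop
endfacet
facet normal 0.627 0.650 -0.430
outer loop
vertex -2.456 -1.466 -1.198
vertex -3.045 -1.129 -1.547
vertex -2.682 -0.16 0.444
endloop
endfacet
facet normal 0.627 0.650 -0.430
outer loop
vertex -2.682 -0.16 0.444
vertex -3.045 -1.129 -1.547
vertex -3.271 0.177 0.095
endloop
endfacet
facet normal -0.107 0.619 0.778
outer loop
vertex -2.682 -0.16 0.444
vertex -3.271 0.177 0.095
vertex -3.473 -0.507 0.611
endloop
endfacet
facet normal 0.106 -0.619 -0.778
outer loop
vertex -3.045 -1.129 -1.547
vertex -3.247 -1.813 -1.031
vertex -3.787 -1.307 -1.507
endloop
endfacet
facet normal -0.214 0.750 -0.626
outer loop
vertex -3.045 -1.129 -1.547
vertex -3.787 -1.307 -1.507
vertex -3.271 0.177 0.095
endloop
endfacet
facet normal -0.213 0.750 -0.626
outer loop
vertex -3.271 0.177 0.095
vertex -3.787 -1.307 -1.507
vertex -4.013 -0.001 0.134
endloop
endfacet
facet normal -0.108 0.619 0.778
outer loop
vertex -3.271 0.177 0.095
vertex -4.013 -0.001 0.134
vertex -3.473 -0.507 0.611
endloop
endfacet
facet normal 0.107 -0.618 -0.779
outer loop
vertex -3.787 -1.307 -1.507
vertex -3.247 -1.813 -1.031
vertex -4.122 -1.866 -1.109
endloop
endfacet
facet normal -0.892 0.285 -0.350
outer loop
vertex -3.787 -1.307 -1.507
vertex -4.122 -1.866 -1.109
vertex -4.013 -0.001 0.134
endloop
endfacet
facet normal -0.892 0.285 -0.350
outer loop
vertex -4.013 -0.001 0.134
vertex -4.122 -1.866 -1.109
vertex -4.348 -0.56 0.533
endloop
endfacet
facet normal -0.107 0.619 0.778
outer loop
vertex -4.013 -0.001 0.134
vertex -4.348 -0.56 0.533
vertex -3.473 -0.507 0.611
endloop
endfacet
facet normal 0.107 -0.619 -0.778
outer loop
vertex -4.122 -1.866 -1.109
vertex -3.247 -1.813 -1.031
vertex -3.798 -2.385 -0.652
endloop
endfacet
facet normal -0.899 -0.394 0.190
outer loop
vertex -4.122 -1.866 -1.109
vertex -3.798 -2.385 -0.652
vertex -4.348 -0.56 0.533
endloop
endfacet
facet normal -0.899 -0.394 0.190
outer loop
vertex -4.348 -0.56 0.533
vertex -3.798 -2.385 -0.652
vertex -4.024 -1.079 0.99
endloop
endfacet
facet normal -0.107 0.619 0.778
outer loop
vertex -4.348 -0.56 0.533
vertex -4.024 -1.079 0.99
vertex -3.473 -0.507 0.611
endloop
endfacet
facet normal 0.107 -0.619 -0.778
outer loop
vertex -3.798 -2.385 -0.652
vertex -3.247 -1.813 -1.031
vertex -3.059 -2.473 -0.48
endloop
endfacet
facet normal -0.229 -0.777 0.586
outer loop
vertex -3.798 -2.385 -0.652
vertex -3.059 -2.473 -0.48
vertex -4.024 -1.079 0.99
endloop
endfacet
facet normal -0.229 -0.777 0.586
outer loop
vertex -4.024 -1.079 0.99
vertex -3.059 -2.473 -0.48
vertex -3.285 -1.167 1.162
endloop
endfacet
facet normal -0.107 0.619 0.778
outer loop
vertex -4.024 -1.079 0.99
vertex -3.285 -1.167 1.162
vertex -3.473 -0.507 0.611
endloop
endfacet
facet normal 0.107 -0.619 -0.778
outer loop
vertex -3.059 -2.473 -0.48
vertex -3.247 -1.813 -1.031
vertex -2.462 -2.064 -0.723
endloop
endfacet
facet normal 0.614 -0.574 0.541
outer loop
vertex -3.059 -2.473 -0.48
vertex -2.462 -2.064 -0.723
vertex -3.285 -1.167 1.162
endloop
endfacet
facet normal 0.614 -0.574 0.541
outer loop
vertex -3.285 -1.167 1.162
vertex -2.462 -2.064 -0.723
vertex -2.688 -0.758 0.919
endloop
endfacet
facet normal -0.107 0.619 0.778
outer loop
vertex -3.285 -1.167 1.162
vertex -2.688 -0.758 0.919
vertex -3.473 -0.507 0.611
endloop
endfacet
facet normal 0.107 -0.619 -0.778
outer loop
vertex -2.462 -2.064 -0.723
vertex -3.247 -1.813 -1.031
vertex -2.456 -1.466 -1.198
endloop
endfacet
facet normal 0.994 0.060 0.089
outer loop
vertex -2.462 -2.064 -0.723
vertex -2.456 -1.466 -1.198
vertex -2.688 -0.758 0.919
endloop
endfacet
facet normal 0.994 0.060 0.089
outer loop
vertex -2.688 -0.758 0.919
vertex -2.456 -1.466 -1.198
vertex -2.682 -0.16 0.444
endloop
endfacet
facet normal -0.107 0.619 0.778
outer loop
vertex -2.688 -0.758 0.919
vertex -2.682 -0.16 0.444
vertex -3.473 -0.507 0.611
endloop
endfacet
facet normal -0.454 0.299 0.839
outer loop
vertex -2.864 -4.508 4.05
vertex -2.392 -3.765 4.04
vertex -4.281 -3.624 2.969
endloop
endfacet
facet normal -0.536 -0.844 0.012
outer loop
vertex -3.628 -4.055 1.76
vertex -2.864 -4.508 4.05
vertex -4.281 -3.624 2.969
endloop
endfacet
facet normal -0.453 0.300 0.839
outer loop
vertex -4.281 -3.624 2.969
vertex -2.392 -3.765 4.04
vertex -3.809 -2.881 2.958
endloop
endfacet
facet normal -0.712 0.444 -0.543
outer loop
vertex -3.809 -2.881 2.958
vertex -3.628 -4.055 1.76
vertex -4.281 -3.624 2.969
endloop
endfacet
facet normal 0.712 -0.445 0.543
outer loop
vertex -2.864 -4.508 4.05
vertex -1.739 -4.196 2.831
vertex -2.392 -3.765 4.04
endloop
endfacet
facet normal -0.536 -0.844 0.012
outer loop
vertex -2.211 -4.939 2.842
vertex -2.864 -4.508 4.05
vertex -3.628 -4.055 1.76
endloop
endfacet
facet normal 0.712 -0.444 0.544
outer loop
vertex -2.211 -4.939 2.842
vertex -1.739 -4.196 2.831
vertex -2.864 -4.508 4.05
endloop
endfacet
facet normal 0.536 0.844 -0.012
outer loop
vertex -2.392 -3.765 4.04
vertex -1.739 -4.196 2.831
vertex -3.809 -2.881 2.958
endloop
endfacet
facet normal -0.712 0.445 -0.544
outer loop
vertex -3.156 -3.312 1.75
vertex -3.628 -4.055 1.76
vertex -3.809 -2.881 2.958
endloop
endfacet
facet normal 0.536 0.844 -0.012
outer loop
vertex -3.809 -2.881 2.958
vertex -1.739 -4.196 2.831
vertex -3.156 -3.312 1.75
endloop
endfacet
facet normal 0.454 -0.300 -0.839
outer loop
vertex -3.156 -3.312 1.75
vertex -2.211 -4.939 2.842
vertex -3.628 -4.055 1.76
endloop
endfacet
facet normal 0.453 -0.300 -0.839
outer loop
vertex -1.739 -4.196 2.831
vertex -2.211 -4.939 2.842
vertex -3.156 -3.312 1.75
endloop
endfacet

endsolid
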